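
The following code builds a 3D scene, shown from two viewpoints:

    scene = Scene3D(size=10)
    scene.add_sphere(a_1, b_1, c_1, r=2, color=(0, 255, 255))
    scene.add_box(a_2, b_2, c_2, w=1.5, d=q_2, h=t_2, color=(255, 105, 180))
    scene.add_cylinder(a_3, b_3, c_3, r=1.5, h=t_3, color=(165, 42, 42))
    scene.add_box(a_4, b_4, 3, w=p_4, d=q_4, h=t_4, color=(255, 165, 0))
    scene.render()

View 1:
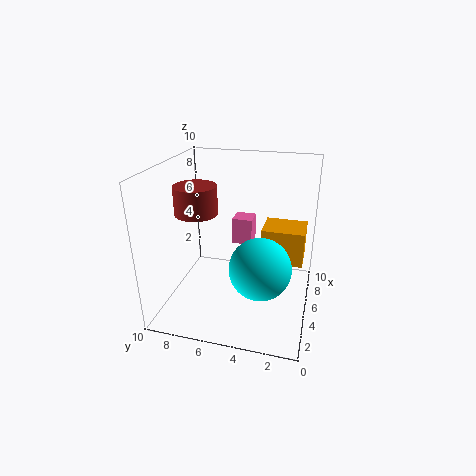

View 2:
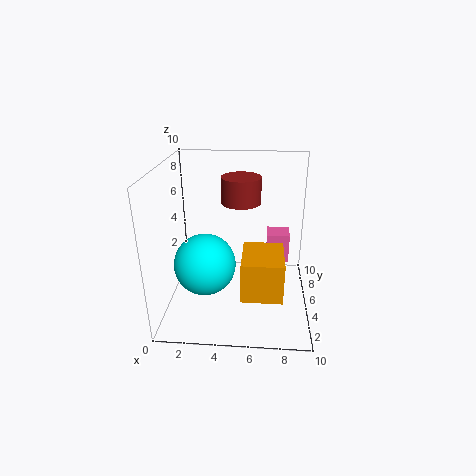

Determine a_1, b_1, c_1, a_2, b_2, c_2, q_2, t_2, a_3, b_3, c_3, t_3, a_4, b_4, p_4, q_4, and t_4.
a_1 = 3
b_1 = 3
c_1 = 4
a_2 = 7
b_2 = 4.5
c_2 = 3.5
q_2 = 1.5
t_2 = 2
a_3 = 5
b_3 = 8
c_3 = 6.5
t_3 = 2
a_4 = 5.5
b_4 = 0.5
p_4 = 2.5
q_4 = 3
t_4 = 2.5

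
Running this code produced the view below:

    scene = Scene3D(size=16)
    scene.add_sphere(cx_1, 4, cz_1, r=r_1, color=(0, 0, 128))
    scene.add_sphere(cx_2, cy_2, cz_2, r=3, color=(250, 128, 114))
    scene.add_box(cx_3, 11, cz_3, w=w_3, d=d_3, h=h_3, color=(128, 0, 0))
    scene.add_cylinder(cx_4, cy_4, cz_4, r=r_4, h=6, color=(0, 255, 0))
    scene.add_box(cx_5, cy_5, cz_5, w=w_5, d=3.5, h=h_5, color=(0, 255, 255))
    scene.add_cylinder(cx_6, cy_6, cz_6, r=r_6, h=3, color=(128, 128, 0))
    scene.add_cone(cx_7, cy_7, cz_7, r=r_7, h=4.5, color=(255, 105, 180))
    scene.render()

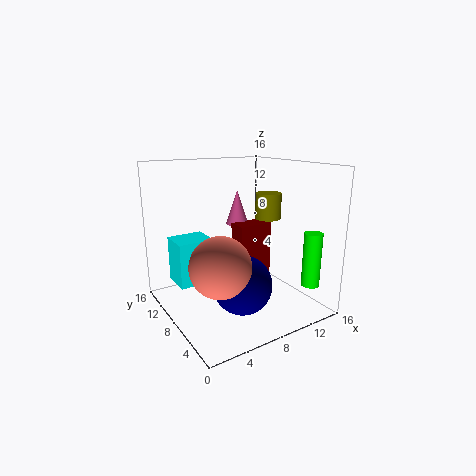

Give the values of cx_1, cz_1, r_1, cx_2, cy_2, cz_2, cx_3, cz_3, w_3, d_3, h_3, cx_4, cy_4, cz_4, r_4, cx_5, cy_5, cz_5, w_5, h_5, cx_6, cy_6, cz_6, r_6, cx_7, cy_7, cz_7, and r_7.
cx_1 = 6; cz_1 = 4.5; r_1 = 3; cx_2 = 3.5; cy_2 = 4; cz_2 = 7; cx_3 = 10.5; cz_3 = 1; w_3 = 4.5; d_3 = 2.5; h_3 = 7; cx_4 = 14; cy_4 = 2.5; cz_4 = 3; r_4 = 1; cx_5 = 1.5; cy_5 = 9; cz_5 = 3; w_5 = 4; h_5 = 5; cx_6 = 12.5; cy_6 = 8.5; cz_6 = 9.5; r_6 = 1.5; cx_7 = 12; cy_7 = 14.5; cz_7 = 7.5; r_7 = 1.5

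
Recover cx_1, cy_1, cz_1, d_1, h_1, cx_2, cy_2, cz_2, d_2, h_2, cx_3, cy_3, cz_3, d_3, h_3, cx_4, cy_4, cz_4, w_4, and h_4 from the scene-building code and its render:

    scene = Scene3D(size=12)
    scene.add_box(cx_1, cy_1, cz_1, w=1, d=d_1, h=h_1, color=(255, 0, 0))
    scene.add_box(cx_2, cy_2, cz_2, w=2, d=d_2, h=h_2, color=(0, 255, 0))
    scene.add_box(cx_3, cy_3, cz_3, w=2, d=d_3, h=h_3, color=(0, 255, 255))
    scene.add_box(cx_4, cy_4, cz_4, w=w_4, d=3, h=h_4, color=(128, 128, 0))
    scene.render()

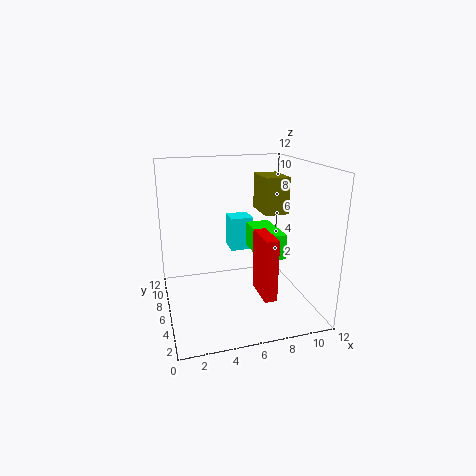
cx_1 = 7, cy_1 = 2, cz_1 = 2, d_1 = 3, h_1 = 5, cx_2 = 7, cy_2 = 3, cz_2 = 5, d_2 = 4, h_2 = 2, cx_3 = 6, cy_3 = 8, cz_3 = 4, d_3 = 2, h_3 = 3, cx_4 = 8, cy_4 = 5, cz_4 = 8, w_4 = 2, h_4 = 3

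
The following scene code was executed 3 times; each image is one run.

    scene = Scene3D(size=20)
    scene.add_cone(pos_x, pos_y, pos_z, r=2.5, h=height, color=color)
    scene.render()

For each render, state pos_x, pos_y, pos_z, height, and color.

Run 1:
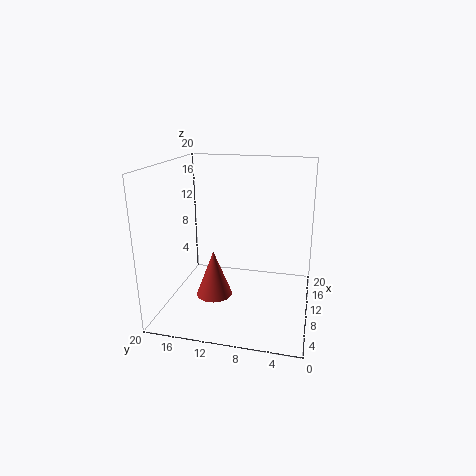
pos_x = 8
pos_y = 13
pos_z = 2
height = 6.5
color = 'brown'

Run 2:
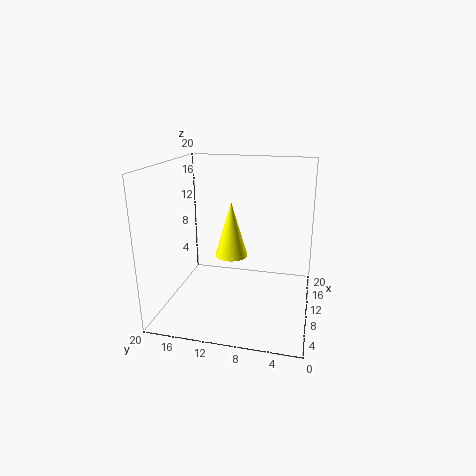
pos_x = 14
pos_y = 12
pos_z = 5.5
height = 8.5
color = 'yellow'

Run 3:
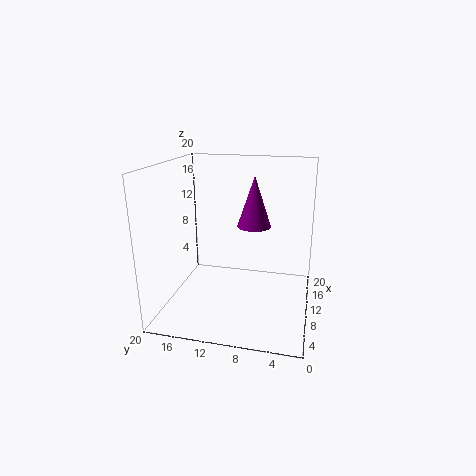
pos_x = 14
pos_y = 8.5
pos_z = 10.5
height = 7.5
color = 'purple'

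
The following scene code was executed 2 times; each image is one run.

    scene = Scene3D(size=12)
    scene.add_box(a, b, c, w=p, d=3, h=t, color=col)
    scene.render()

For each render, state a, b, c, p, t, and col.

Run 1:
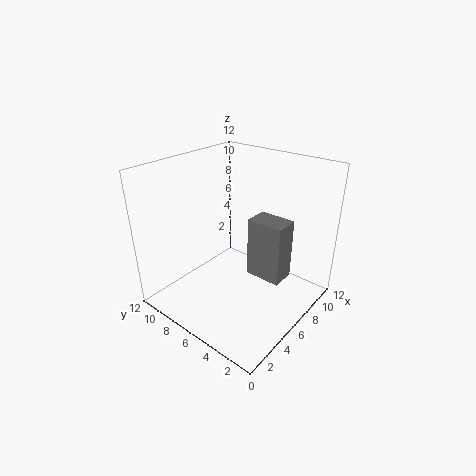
a = 6, b = 2, c = 3, p = 2, t = 5, col = 'gray'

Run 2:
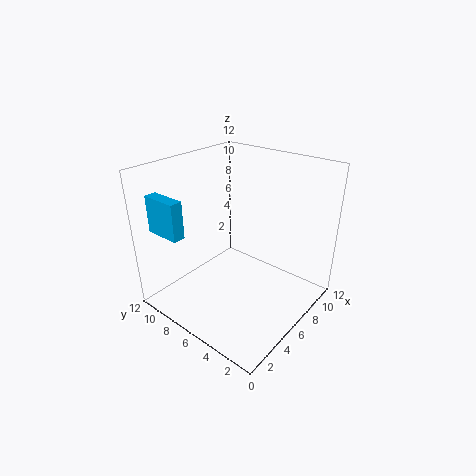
a = 1, b = 8, c = 7, p = 1, t = 3, col = 'deepskyblue'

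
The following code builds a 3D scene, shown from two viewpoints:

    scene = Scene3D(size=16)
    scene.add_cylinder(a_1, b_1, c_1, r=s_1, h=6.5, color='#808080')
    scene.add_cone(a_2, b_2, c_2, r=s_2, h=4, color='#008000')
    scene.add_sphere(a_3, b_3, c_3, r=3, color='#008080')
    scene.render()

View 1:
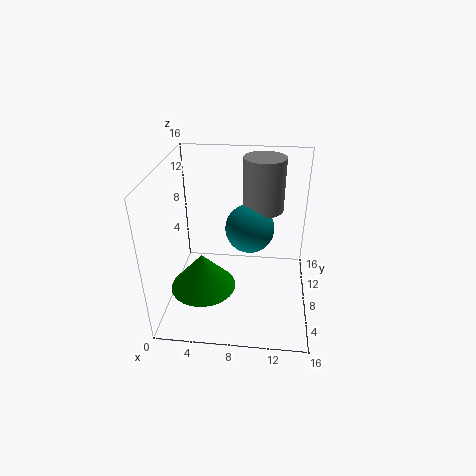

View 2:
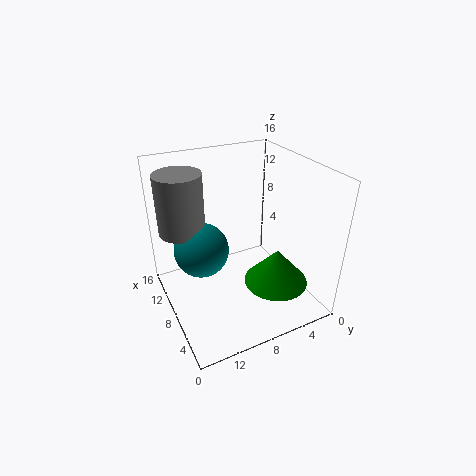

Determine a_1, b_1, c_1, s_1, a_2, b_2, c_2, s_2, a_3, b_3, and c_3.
a_1 = 10.5; b_1 = 13.5; c_1 = 9; s_1 = 2.5; a_2 = 4.5; b_2 = 5; c_2 = 3.5; s_2 = 3.5; a_3 = 9; b_3 = 12; c_3 = 7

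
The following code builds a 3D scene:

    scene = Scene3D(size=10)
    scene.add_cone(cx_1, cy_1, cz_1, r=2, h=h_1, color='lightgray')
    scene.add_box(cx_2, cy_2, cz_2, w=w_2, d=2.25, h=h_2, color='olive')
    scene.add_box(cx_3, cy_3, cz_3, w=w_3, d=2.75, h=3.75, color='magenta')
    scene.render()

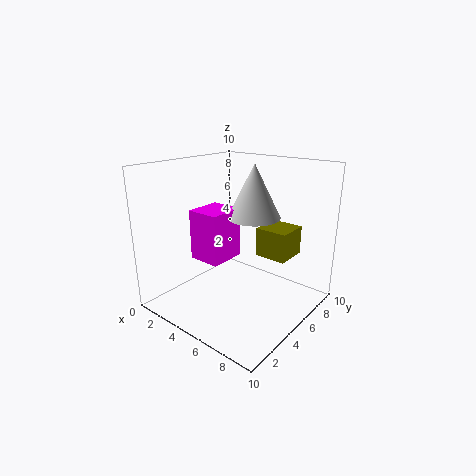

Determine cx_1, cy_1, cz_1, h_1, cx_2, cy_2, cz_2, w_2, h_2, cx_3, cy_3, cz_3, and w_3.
cx_1 = 4.5; cy_1 = 7.5; cz_1 = 5.75; h_1 = 4; cx_2 = 6; cy_2 = 5.75; cz_2 = 3.75; w_2 = 2.25; h_2 = 2; cx_3 = 1.25; cy_3 = 4; cz_3 = 2.75; w_3 = 2.5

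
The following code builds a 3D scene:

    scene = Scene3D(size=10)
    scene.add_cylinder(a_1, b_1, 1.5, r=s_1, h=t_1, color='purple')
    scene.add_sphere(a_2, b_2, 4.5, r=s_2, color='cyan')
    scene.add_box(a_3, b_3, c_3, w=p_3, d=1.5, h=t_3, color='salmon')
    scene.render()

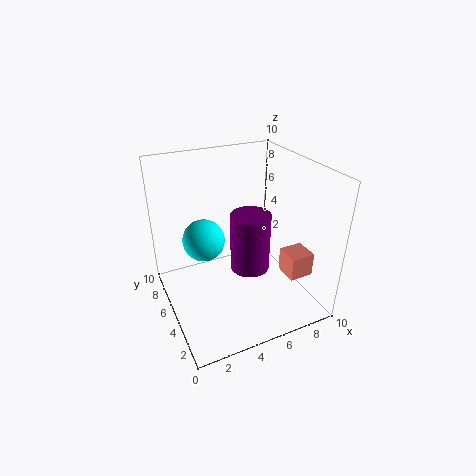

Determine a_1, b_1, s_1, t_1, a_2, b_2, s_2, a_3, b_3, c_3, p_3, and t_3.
a_1 = 6.5; b_1 = 6; s_1 = 1.5; t_1 = 4.5; a_2 = 3; b_2 = 6.5; s_2 = 1.5; a_3 = 6.5; b_3 = 0.5; c_3 = 4; p_3 = 1.5; t_3 = 1.5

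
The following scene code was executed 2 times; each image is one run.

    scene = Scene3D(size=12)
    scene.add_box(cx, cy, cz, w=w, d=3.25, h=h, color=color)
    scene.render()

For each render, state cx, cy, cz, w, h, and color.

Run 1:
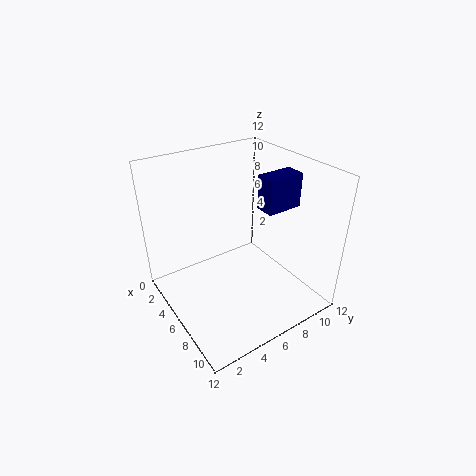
cx = 5.25, cy = 8.5, cz = 7.75, w = 1.75, h = 3, color = 'navy'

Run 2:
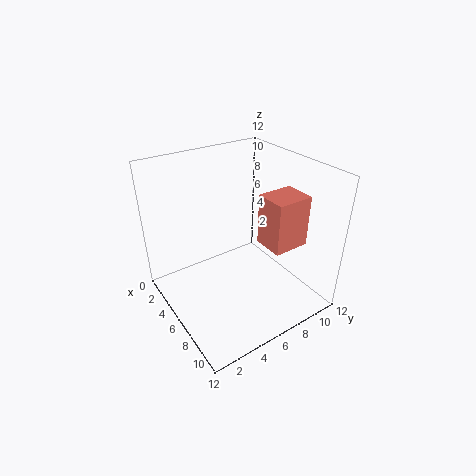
cx = 5.75, cy = 8.25, cz = 4.75, w = 2.75, h = 4.5, color = 'salmon'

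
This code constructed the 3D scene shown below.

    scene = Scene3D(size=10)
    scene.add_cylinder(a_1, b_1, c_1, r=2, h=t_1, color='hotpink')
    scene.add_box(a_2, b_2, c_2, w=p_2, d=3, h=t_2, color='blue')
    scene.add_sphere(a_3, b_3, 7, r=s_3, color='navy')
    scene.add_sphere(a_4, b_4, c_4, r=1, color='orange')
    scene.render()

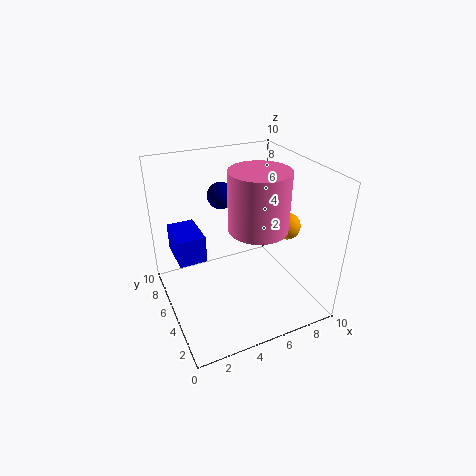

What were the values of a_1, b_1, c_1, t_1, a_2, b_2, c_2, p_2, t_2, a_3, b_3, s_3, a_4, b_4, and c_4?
a_1 = 6; b_1 = 4; c_1 = 6; t_1 = 4; a_2 = 1; b_2 = 6; c_2 = 3; p_2 = 2; t_2 = 2; a_3 = 5; b_3 = 8; s_3 = 1; a_4 = 9; b_4 = 5; c_4 = 5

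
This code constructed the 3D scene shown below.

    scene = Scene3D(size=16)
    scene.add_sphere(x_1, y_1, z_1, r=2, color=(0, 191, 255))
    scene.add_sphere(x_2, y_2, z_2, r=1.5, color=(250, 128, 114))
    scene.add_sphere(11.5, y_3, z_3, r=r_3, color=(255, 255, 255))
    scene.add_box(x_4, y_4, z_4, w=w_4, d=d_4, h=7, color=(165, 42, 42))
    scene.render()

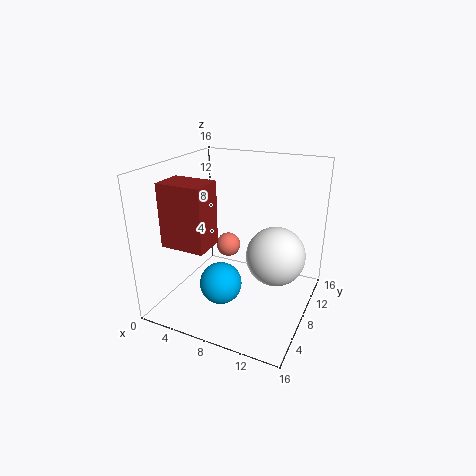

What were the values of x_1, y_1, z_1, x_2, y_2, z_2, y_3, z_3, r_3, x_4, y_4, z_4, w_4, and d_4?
x_1 = 9
y_1 = 2
z_1 = 6
x_2 = 5
y_2 = 11.5
z_2 = 5
y_3 = 11
z_3 = 5
r_3 = 3.5
x_4 = 1
y_4 = 3.5
z_4 = 7.5
w_4 = 5
d_4 = 3.5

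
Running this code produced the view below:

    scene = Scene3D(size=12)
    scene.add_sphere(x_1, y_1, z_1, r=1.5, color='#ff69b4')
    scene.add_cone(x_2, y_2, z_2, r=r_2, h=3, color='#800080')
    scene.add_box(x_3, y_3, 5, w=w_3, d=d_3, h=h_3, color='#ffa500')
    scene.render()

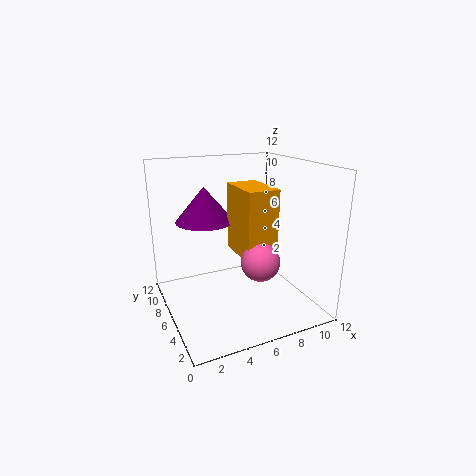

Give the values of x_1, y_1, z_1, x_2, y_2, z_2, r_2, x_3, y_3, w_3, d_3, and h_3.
x_1 = 6.5
y_1 = 3
z_1 = 5
x_2 = 4
y_2 = 8.5
z_2 = 7
r_2 = 2.5
x_3 = 5.5
y_3 = 3
w_3 = 2.5
d_3 = 4
h_3 = 5.5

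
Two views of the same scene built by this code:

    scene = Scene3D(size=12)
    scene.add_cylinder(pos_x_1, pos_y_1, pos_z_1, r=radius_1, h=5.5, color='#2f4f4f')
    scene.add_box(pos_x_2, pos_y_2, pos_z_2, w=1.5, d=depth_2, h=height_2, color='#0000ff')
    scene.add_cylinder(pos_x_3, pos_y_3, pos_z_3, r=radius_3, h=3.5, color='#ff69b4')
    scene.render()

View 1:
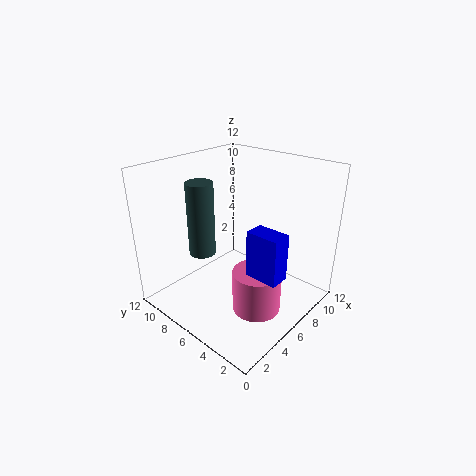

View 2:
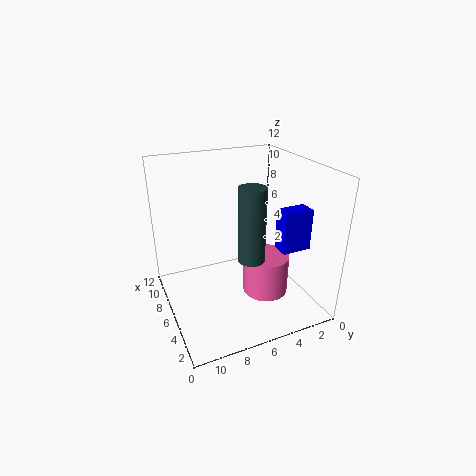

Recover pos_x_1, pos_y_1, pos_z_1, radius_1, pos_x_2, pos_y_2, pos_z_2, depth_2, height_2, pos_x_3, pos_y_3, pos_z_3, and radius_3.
pos_x_1 = 2.5
pos_y_1 = 6.5
pos_z_1 = 6
radius_1 = 1
pos_x_2 = 3.5
pos_y_2 = 0.5
pos_z_2 = 5
depth_2 = 2.5
height_2 = 3.5
pos_x_3 = 5.5
pos_y_3 = 3.5
pos_z_3 = 0.5
radius_3 = 2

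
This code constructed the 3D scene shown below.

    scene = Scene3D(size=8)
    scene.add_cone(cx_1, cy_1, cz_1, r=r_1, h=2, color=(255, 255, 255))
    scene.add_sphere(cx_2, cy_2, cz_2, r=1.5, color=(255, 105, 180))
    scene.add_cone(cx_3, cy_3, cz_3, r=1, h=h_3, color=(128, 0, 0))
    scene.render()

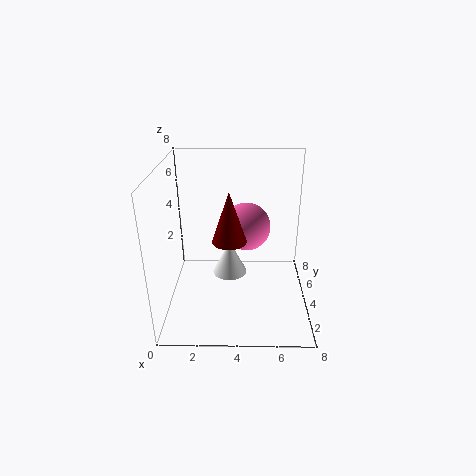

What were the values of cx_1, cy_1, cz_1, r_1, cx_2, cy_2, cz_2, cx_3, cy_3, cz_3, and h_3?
cx_1 = 3.5, cy_1 = 4.5, cz_1 = 1.5, r_1 = 1, cx_2 = 4.5, cy_2 = 6.5, cz_2 = 3.5, cx_3 = 3.5, cy_3 = 4.5, cz_3 = 3.5, h_3 = 3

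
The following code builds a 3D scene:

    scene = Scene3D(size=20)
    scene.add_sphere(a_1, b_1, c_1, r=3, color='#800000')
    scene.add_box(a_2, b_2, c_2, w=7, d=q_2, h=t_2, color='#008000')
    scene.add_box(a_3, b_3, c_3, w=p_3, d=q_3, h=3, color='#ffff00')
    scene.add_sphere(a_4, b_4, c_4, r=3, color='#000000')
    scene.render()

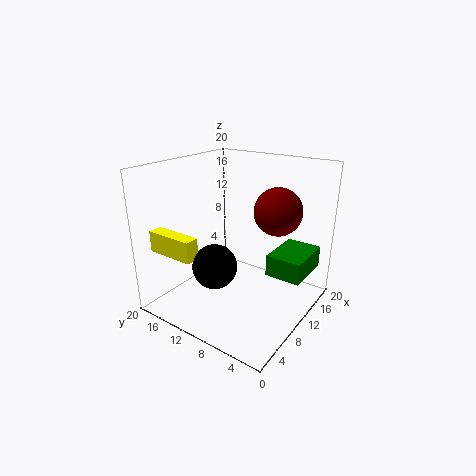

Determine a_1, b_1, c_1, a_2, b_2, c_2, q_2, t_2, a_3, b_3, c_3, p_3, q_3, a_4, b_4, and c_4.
a_1 = 10, b_1 = 4, c_1 = 15, a_2 = 11, b_2 = 1, c_2 = 5, q_2 = 5, t_2 = 3, a_3 = 3, b_3 = 13, c_3 = 8, p_3 = 2, q_3 = 7, a_4 = 6, b_4 = 11, c_4 = 7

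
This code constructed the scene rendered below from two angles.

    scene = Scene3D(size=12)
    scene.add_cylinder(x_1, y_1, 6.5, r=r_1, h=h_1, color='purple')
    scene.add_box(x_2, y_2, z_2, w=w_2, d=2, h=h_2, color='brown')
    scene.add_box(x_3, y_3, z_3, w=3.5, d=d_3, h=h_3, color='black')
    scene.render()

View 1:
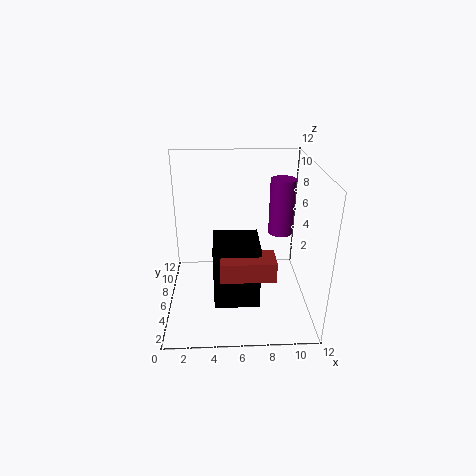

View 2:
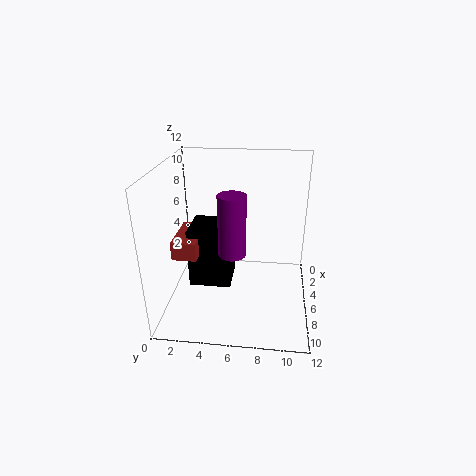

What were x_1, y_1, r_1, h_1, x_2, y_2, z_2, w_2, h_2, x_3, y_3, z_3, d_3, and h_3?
x_1 = 9.5
y_1 = 6
r_1 = 1
h_1 = 4.5
x_2 = 4.5
y_2 = 1
z_2 = 5
w_2 = 4
h_2 = 1.5
x_3 = 4
y_3 = 2
z_3 = 2
d_3 = 3.5
h_3 = 5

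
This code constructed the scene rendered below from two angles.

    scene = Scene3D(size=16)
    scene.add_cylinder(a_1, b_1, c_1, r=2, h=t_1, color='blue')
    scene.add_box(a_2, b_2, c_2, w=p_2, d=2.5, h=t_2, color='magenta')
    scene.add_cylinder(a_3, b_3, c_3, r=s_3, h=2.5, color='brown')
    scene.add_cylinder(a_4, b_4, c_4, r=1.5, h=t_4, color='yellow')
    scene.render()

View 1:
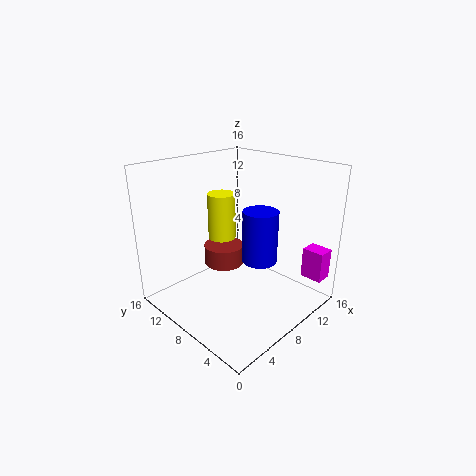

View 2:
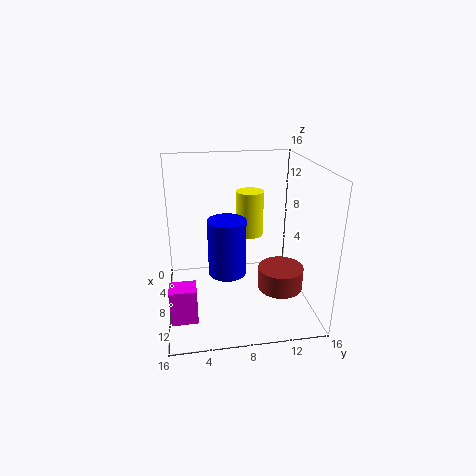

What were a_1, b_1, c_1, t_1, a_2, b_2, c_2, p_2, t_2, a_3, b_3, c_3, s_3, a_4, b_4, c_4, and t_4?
a_1 = 10
b_1 = 6.5
c_1 = 5
t_1 = 6
a_2 = 13.5
b_2 = 0.5
c_2 = 3
p_2 = 2
t_2 = 3.5
a_3 = 10
b_3 = 12.5
c_3 = 2.5
s_3 = 2.5
a_4 = 7
b_4 = 9.5
c_4 = 8
t_4 = 5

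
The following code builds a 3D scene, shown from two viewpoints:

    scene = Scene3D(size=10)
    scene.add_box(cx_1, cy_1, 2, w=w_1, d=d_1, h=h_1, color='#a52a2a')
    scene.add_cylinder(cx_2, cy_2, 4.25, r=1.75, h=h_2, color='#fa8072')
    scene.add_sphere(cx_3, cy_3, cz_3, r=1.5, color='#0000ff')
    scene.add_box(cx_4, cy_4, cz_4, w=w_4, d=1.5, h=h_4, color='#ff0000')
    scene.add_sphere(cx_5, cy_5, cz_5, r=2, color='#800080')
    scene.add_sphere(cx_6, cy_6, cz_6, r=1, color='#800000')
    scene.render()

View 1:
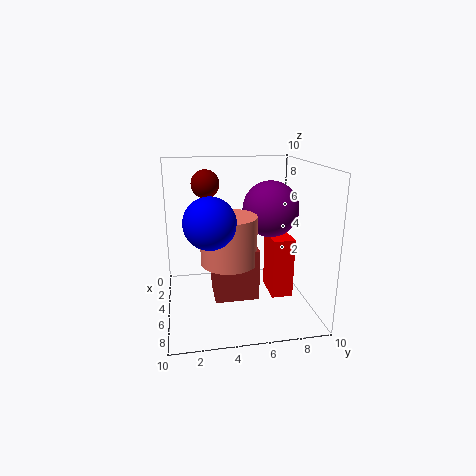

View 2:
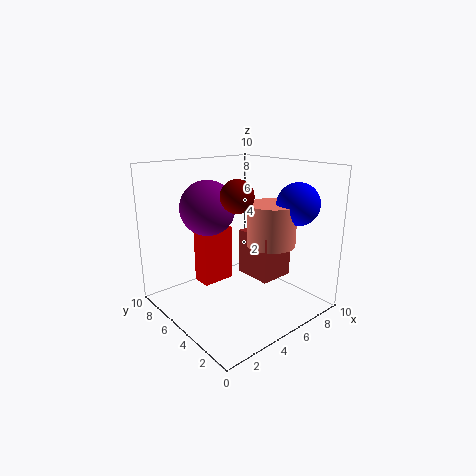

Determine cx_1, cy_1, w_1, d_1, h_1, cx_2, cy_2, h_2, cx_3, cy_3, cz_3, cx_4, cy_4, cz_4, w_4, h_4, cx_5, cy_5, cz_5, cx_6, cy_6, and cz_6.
cx_1 = 5.75
cy_1 = 3
w_1 = 2.5
d_1 = 2.75
h_1 = 3.25
cx_2 = 7.25
cy_2 = 4
h_2 = 3
cx_3 = 8.5
cy_3 = 2.75
cz_3 = 7.25
cx_4 = 3.75
cy_4 = 7.25
cz_4 = 0.75
w_4 = 2.5
h_4 = 4.25
cx_5 = 4.25
cy_5 = 7.5
cz_5 = 6.75
cx_6 = 3.25
cy_6 = 3
cz_6 = 8.5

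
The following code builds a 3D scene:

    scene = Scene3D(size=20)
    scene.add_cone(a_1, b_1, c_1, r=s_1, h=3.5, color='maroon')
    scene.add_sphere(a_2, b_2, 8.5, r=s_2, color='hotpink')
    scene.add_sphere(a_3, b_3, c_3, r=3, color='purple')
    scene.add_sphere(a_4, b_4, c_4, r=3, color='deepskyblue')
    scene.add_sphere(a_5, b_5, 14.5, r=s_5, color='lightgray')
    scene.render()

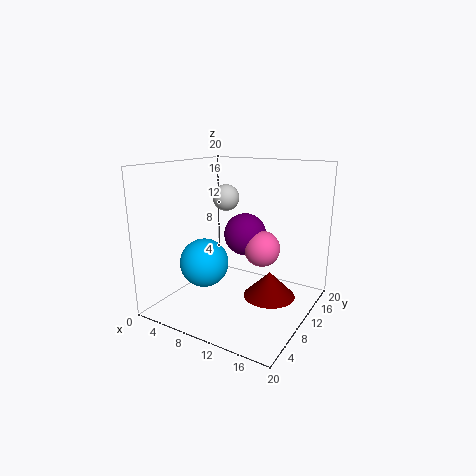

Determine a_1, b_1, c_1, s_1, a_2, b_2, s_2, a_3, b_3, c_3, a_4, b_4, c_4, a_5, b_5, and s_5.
a_1 = 15
b_1 = 10
c_1 = 2.5
s_1 = 3.5
a_2 = 13
b_2 = 11.5
s_2 = 2.5
a_3 = 10
b_3 = 12
c_3 = 10
a_4 = 9
b_4 = 3.5
c_4 = 8.5
a_5 = 5.5
b_5 = 14
s_5 = 2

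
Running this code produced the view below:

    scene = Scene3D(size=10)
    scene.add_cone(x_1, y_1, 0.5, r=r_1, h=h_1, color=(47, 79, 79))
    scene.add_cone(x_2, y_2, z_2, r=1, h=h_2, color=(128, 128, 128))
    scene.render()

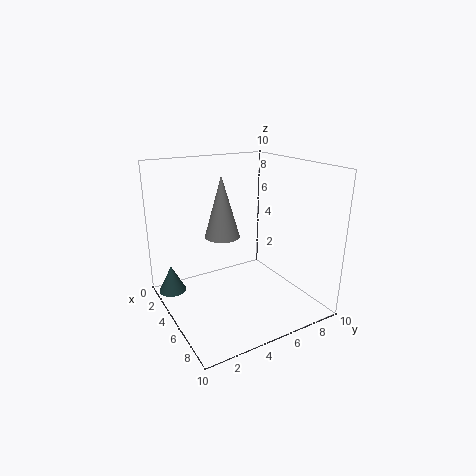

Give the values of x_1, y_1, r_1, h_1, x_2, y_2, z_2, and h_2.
x_1 = 2, y_1 = 1, r_1 = 1, h_1 = 2, x_2 = 7.5, y_2 = 2.5, z_2 = 6.5, h_2 = 3.5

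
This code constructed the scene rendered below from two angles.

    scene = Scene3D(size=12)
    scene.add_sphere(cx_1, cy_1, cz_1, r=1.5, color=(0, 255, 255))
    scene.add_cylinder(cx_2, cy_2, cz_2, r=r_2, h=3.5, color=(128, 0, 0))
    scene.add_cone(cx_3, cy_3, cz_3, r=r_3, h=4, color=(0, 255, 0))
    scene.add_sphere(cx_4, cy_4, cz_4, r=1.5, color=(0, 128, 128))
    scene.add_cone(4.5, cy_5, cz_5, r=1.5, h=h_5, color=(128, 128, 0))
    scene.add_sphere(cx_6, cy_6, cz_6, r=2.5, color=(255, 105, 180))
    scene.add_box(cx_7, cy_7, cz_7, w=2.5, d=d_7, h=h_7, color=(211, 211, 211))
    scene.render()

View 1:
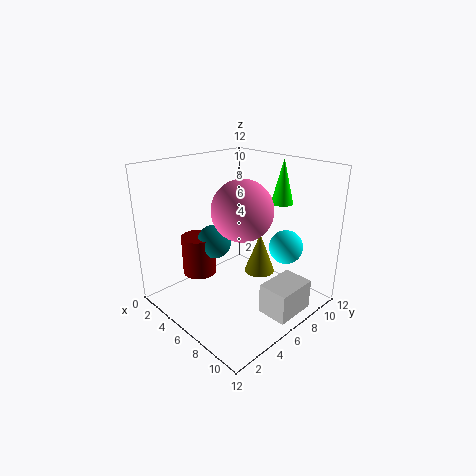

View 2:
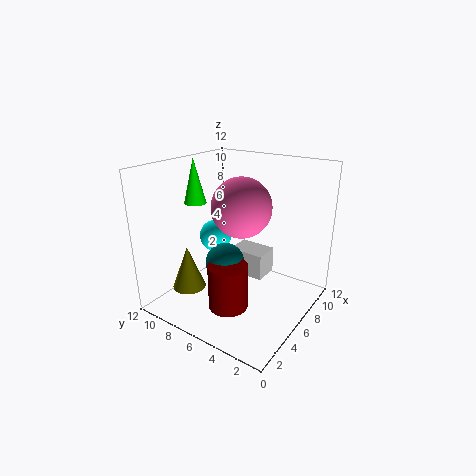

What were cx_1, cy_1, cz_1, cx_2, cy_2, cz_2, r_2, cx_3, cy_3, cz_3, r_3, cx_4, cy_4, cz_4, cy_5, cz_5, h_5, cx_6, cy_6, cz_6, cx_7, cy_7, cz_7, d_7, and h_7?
cx_1 = 8, cy_1 = 10, cz_1 = 4.5, cx_2 = 2.5, cy_2 = 4.5, cz_2 = 2, r_2 = 1.5, cx_3 = 6.5, cy_3 = 11, cz_3 = 8, r_3 = 1, cx_4 = 3.5, cy_4 = 5.5, cz_4 = 5, cy_5 = 10.5, cz_5 = 0.5, h_5 = 4, cx_6 = 6.5, cy_6 = 6, cz_6 = 8.5, cx_7 = 9, cy_7 = 5.5, cz_7 = 0.5, d_7 = 3.5, h_7 = 2.5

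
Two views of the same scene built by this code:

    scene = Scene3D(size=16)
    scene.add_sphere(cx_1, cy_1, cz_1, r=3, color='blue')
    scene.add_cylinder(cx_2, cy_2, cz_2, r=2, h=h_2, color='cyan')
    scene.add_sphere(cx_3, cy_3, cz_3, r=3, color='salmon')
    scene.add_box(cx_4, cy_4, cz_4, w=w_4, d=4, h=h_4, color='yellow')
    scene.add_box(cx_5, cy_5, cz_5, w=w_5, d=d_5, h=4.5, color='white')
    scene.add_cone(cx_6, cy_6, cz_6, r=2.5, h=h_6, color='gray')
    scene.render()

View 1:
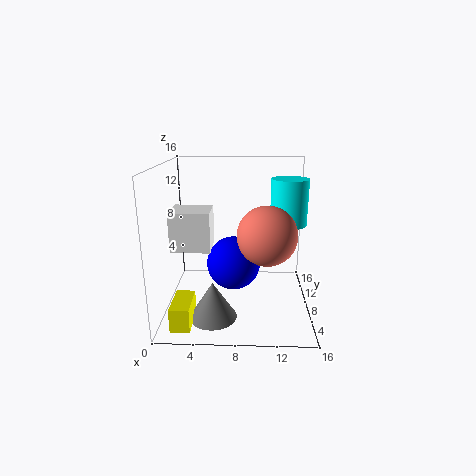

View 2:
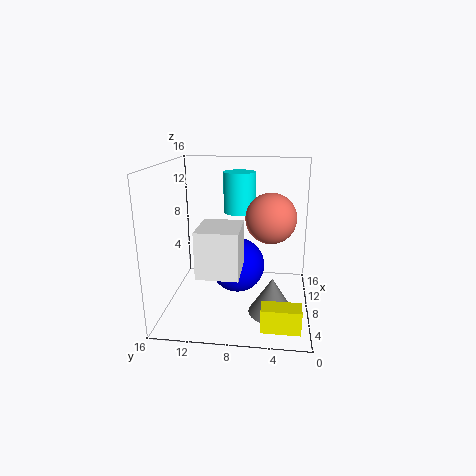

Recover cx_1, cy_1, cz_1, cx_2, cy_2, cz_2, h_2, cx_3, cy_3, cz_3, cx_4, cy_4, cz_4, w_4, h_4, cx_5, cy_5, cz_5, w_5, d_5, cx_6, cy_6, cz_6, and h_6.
cx_1 = 7.5
cy_1 = 8
cz_1 = 5
cx_2 = 13.5
cy_2 = 8.5
cz_2 = 9.5
h_2 = 5
cx_3 = 11
cy_3 = 4.5
cz_3 = 9.5
cx_4 = 1.5
cy_4 = 1
cz_4 = 0.5
w_4 = 2
h_4 = 2.5
cx_5 = 0.5
cy_5 = 7
cz_5 = 6.5
w_5 = 4.5
d_5 = 4
cx_6 = 5.5
cy_6 = 4
cz_6 = 0.5
h_6 = 4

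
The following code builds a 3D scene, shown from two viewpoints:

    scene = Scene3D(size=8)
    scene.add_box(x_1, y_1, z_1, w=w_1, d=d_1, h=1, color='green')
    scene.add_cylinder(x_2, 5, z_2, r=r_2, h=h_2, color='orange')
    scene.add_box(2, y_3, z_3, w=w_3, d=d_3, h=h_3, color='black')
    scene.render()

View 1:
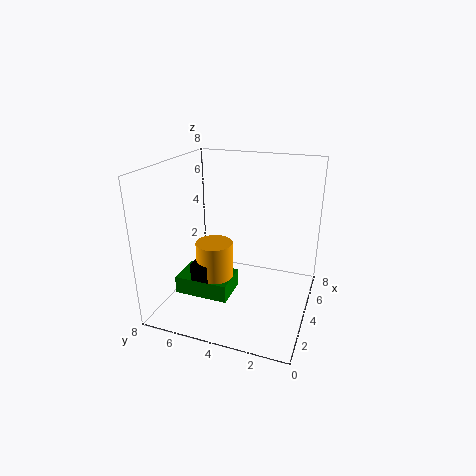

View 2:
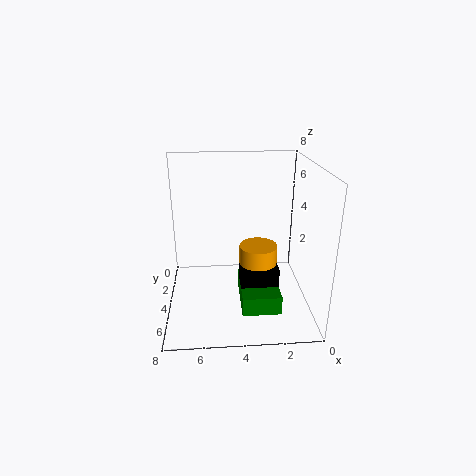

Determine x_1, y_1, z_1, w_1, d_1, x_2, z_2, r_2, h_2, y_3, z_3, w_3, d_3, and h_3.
x_1 = 2, y_1 = 4, z_1 = 1, w_1 = 2, d_1 = 3, x_2 = 3, z_2 = 1, r_2 = 1, h_2 = 3, y_3 = 5, z_3 = 2, w_3 = 2, d_3 = 1, h_3 = 1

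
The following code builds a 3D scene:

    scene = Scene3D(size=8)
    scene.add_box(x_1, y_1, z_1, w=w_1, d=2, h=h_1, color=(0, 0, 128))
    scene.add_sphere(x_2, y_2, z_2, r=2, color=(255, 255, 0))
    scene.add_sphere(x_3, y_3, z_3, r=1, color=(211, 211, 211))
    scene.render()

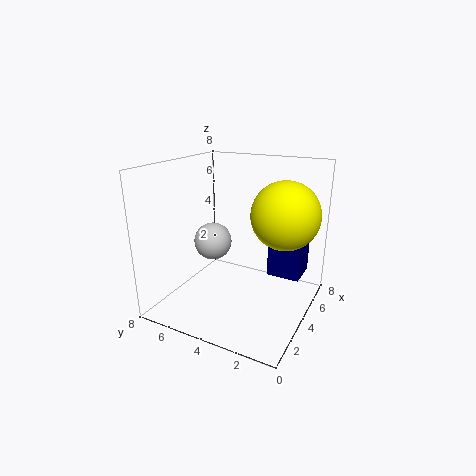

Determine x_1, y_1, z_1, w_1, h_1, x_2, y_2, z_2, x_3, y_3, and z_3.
x_1 = 6
y_1 = 1
z_1 = 1
w_1 = 2
h_1 = 2
x_2 = 6
y_2 = 2
z_2 = 5
x_3 = 3
y_3 = 5
z_3 = 4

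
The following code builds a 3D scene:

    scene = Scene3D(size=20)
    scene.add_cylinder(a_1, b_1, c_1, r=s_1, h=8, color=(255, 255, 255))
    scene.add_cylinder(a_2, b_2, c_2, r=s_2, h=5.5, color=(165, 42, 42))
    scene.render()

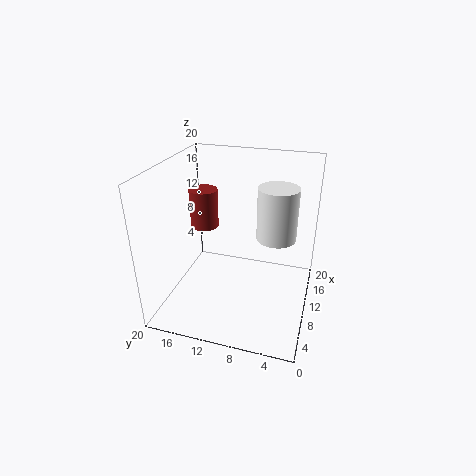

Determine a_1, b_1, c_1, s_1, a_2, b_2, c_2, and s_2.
a_1 = 15
b_1 = 5.5
c_1 = 8
s_1 = 3
a_2 = 11.5
b_2 = 15.5
c_2 = 10.5
s_2 = 2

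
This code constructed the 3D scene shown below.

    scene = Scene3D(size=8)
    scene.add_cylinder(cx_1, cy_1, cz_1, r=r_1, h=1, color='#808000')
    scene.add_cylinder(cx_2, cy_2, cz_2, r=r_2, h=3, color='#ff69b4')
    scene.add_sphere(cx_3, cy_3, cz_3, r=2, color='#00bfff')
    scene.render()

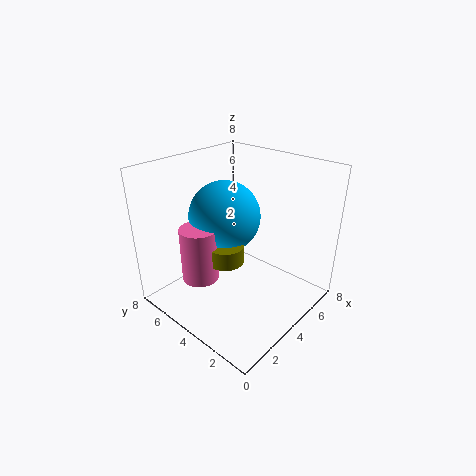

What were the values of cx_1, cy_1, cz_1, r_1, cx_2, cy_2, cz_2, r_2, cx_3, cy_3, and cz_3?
cx_1 = 3, cy_1 = 4, cz_1 = 3, r_1 = 1, cx_2 = 2, cy_2 = 5, cz_2 = 2, r_2 = 1, cx_3 = 4, cy_3 = 5, cz_3 = 5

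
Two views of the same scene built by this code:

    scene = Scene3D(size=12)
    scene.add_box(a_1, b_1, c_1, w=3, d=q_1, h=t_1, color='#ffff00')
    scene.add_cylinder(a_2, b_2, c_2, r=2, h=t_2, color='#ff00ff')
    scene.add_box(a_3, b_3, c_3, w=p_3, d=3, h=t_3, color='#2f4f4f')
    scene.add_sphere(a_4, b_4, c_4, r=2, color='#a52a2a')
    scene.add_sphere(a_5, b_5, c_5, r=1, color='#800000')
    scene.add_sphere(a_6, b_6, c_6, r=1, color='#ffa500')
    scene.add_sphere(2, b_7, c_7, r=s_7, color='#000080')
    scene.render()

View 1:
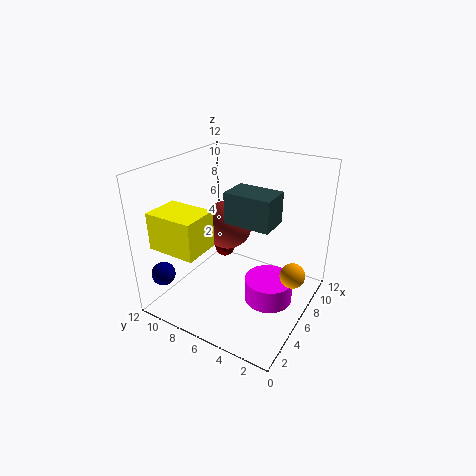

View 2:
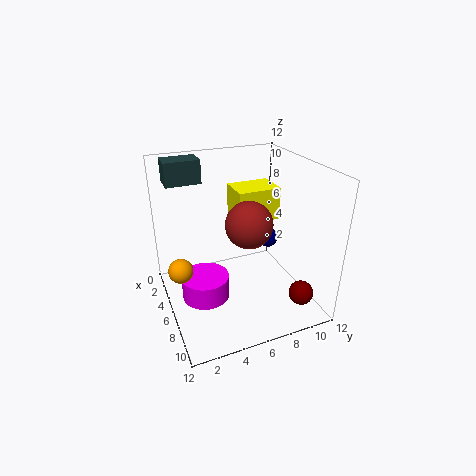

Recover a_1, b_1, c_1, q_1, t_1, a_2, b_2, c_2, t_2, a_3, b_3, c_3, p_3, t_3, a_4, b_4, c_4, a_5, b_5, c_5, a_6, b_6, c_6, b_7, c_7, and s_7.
a_1 = 1, b_1 = 7, c_1 = 6, q_1 = 4, t_1 = 3, a_2 = 6, b_2 = 3, c_2 = 1, t_2 = 2, a_3 = 1, b_3 = 1, c_3 = 10, p_3 = 2, t_3 = 2, a_4 = 6, b_4 = 7, c_4 = 7, a_5 = 10, b_5 = 10, c_5 = 2, a_6 = 6, b_6 = 1, c_6 = 4, b_7 = 11, c_7 = 3, s_7 = 1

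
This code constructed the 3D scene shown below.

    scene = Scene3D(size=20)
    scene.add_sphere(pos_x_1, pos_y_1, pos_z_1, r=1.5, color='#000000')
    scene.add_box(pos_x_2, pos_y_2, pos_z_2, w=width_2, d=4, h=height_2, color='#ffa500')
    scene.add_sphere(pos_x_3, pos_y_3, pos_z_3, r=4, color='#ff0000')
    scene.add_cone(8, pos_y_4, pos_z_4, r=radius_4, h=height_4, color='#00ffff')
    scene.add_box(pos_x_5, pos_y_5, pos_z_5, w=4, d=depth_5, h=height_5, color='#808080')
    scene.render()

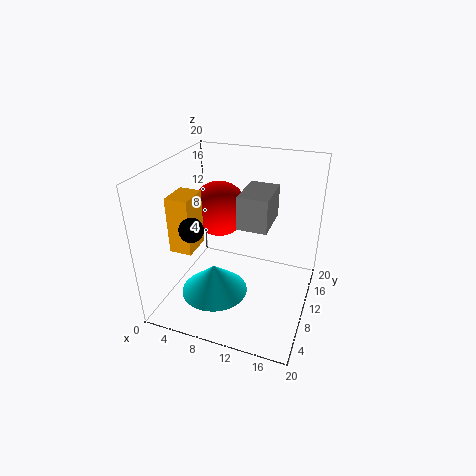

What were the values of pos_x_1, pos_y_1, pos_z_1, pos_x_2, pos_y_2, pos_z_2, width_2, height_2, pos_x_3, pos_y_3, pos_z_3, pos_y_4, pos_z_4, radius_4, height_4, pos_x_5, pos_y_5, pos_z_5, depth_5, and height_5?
pos_x_1 = 6.5; pos_y_1 = 3.5; pos_z_1 = 14; pos_x_2 = 2.5; pos_y_2 = 4.5; pos_z_2 = 9.5; width_2 = 3; height_2 = 7.5; pos_x_3 = 6; pos_y_3 = 13; pos_z_3 = 12.5; pos_y_4 = 6; pos_z_4 = 3.5; radius_4 = 4.5; height_4 = 4; pos_x_5 = 10.5; pos_y_5 = 8; pos_z_5 = 12.5; depth_5 = 6; height_5 = 4.5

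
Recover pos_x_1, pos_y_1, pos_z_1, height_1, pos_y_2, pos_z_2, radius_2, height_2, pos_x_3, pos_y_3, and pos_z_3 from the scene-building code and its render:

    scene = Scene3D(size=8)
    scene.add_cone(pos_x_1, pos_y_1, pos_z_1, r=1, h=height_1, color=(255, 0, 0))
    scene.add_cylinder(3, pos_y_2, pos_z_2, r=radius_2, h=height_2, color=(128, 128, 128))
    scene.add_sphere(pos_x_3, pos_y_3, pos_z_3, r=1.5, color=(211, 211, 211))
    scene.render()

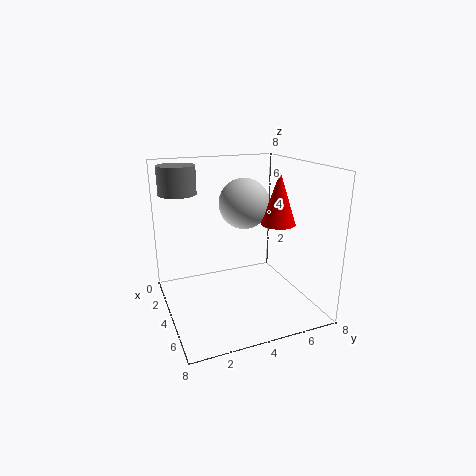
pos_x_1 = 4; pos_y_1 = 6.5; pos_z_1 = 4.5; height_1 = 3; pos_y_2 = 1; pos_z_2 = 6.5; radius_2 = 1; height_2 = 1.5; pos_x_3 = 2.5; pos_y_3 = 5; pos_z_3 = 5.5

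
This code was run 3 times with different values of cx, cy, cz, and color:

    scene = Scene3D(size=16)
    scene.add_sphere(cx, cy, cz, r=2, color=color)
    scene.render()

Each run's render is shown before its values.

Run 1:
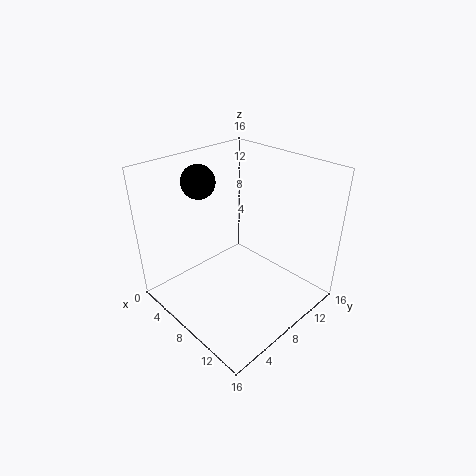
cx = 2
cy = 7.5
cz = 13
color = 'black'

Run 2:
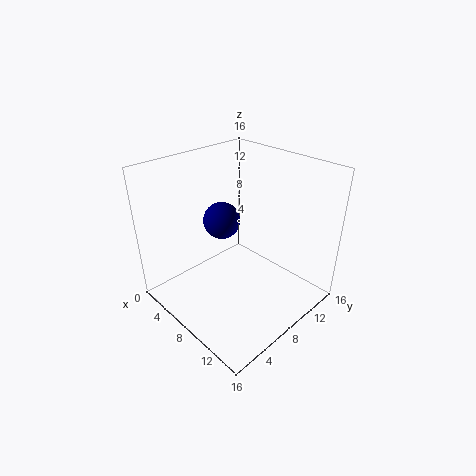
cx = 6.5
cy = 7
cz = 10
color = 'navy'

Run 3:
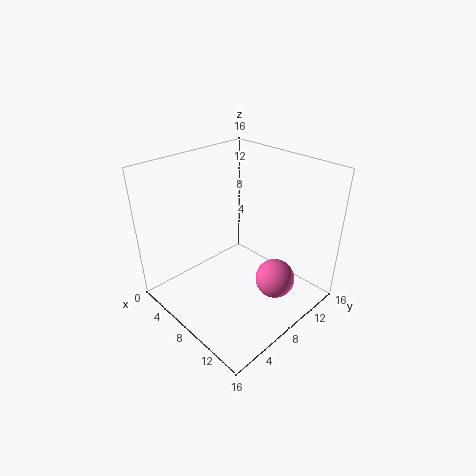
cx = 13.5
cy = 8
cz = 5.5
color = 'hotpink'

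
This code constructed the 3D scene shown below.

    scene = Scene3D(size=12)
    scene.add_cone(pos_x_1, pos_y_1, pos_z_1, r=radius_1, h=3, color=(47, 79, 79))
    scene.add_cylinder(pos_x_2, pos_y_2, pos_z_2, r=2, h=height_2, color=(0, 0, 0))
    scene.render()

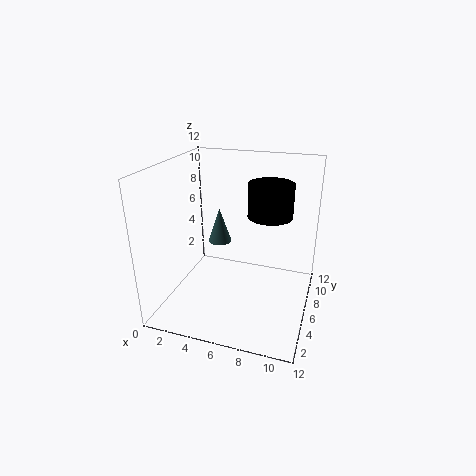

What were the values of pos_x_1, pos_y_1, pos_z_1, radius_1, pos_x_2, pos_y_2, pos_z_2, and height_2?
pos_x_1 = 4
pos_y_1 = 7
pos_z_1 = 5
radius_1 = 1
pos_x_2 = 8
pos_y_2 = 9
pos_z_2 = 7
height_2 = 3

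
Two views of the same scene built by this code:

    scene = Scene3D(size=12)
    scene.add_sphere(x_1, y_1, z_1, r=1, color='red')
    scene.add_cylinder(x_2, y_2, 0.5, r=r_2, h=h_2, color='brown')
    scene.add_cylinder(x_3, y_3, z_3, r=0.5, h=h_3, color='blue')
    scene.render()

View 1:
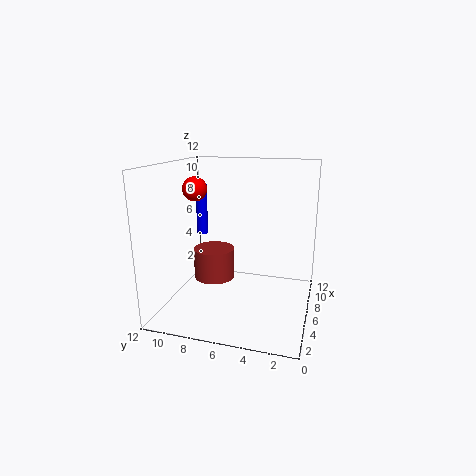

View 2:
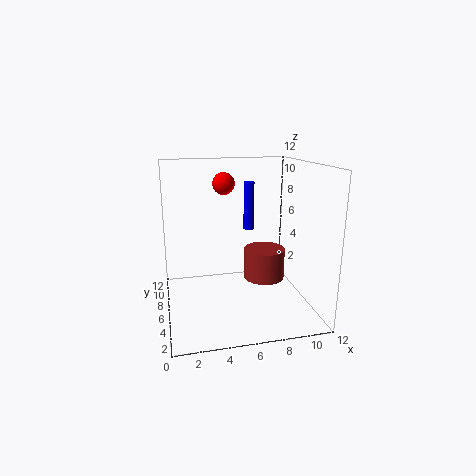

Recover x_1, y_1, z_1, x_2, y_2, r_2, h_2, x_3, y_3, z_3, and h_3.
x_1 = 5.5
y_1 = 9.5
z_1 = 10
x_2 = 9.5
y_2 = 9.5
r_2 = 2
h_2 = 3
x_3 = 8
y_3 = 10
z_3 = 5.5
h_3 = 4.5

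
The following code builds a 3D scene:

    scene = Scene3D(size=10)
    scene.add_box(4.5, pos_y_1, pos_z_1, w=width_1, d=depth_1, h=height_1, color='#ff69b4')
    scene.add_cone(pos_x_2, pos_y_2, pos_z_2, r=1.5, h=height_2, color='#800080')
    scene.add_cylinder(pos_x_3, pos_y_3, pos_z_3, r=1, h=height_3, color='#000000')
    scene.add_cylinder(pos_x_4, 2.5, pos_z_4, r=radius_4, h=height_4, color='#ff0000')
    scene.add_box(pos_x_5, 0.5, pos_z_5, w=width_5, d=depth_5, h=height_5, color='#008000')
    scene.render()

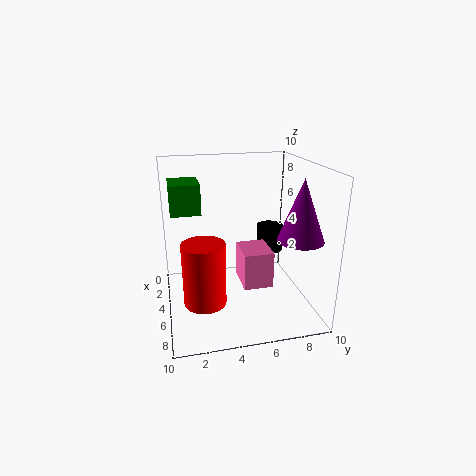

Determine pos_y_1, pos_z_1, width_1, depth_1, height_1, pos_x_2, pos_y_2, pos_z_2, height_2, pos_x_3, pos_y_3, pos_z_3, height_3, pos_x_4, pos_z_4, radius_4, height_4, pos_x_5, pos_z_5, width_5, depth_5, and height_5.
pos_y_1 = 5
pos_z_1 = 2
width_1 = 2.5
depth_1 = 2
height_1 = 2.5
pos_x_2 = 7.5
pos_y_2 = 8.5
pos_z_2 = 5.5
height_2 = 4
pos_x_3 = 3
pos_y_3 = 8
pos_z_3 = 3
height_3 = 2
pos_x_4 = 5.5
pos_z_4 = 0.5
radius_4 = 1.5
height_4 = 4.5
pos_x_5 = 8
pos_z_5 = 8.5
width_5 = 2
depth_5 = 1.5
height_5 = 1.5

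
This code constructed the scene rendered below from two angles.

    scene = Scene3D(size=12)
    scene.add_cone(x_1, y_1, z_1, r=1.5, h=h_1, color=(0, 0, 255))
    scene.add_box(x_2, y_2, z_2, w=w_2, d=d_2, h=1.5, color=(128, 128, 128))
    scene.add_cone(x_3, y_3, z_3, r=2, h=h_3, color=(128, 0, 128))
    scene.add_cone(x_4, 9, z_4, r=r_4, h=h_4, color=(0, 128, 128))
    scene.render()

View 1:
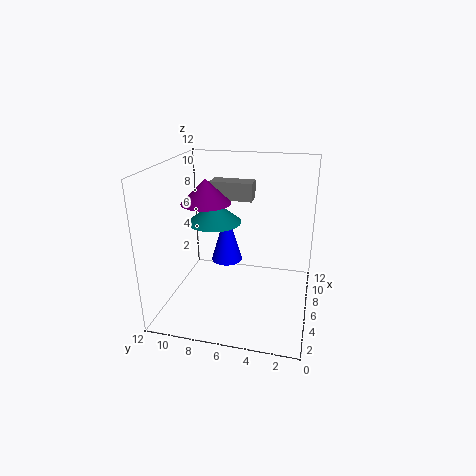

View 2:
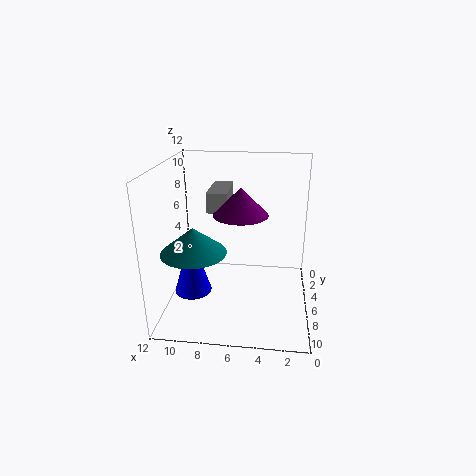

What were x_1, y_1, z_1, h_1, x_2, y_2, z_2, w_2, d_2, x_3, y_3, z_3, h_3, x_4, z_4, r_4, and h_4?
x_1 = 9.5, y_1 = 8, z_1 = 2, h_1 = 5, x_2 = 6.5, y_2 = 5, z_2 = 9, w_2 = 1.5, d_2 = 3.5, x_3 = 5.5, y_3 = 8.5, z_3 = 9, h_3 = 2, x_4 = 9, z_4 = 6, r_4 = 2.5, h_4 = 2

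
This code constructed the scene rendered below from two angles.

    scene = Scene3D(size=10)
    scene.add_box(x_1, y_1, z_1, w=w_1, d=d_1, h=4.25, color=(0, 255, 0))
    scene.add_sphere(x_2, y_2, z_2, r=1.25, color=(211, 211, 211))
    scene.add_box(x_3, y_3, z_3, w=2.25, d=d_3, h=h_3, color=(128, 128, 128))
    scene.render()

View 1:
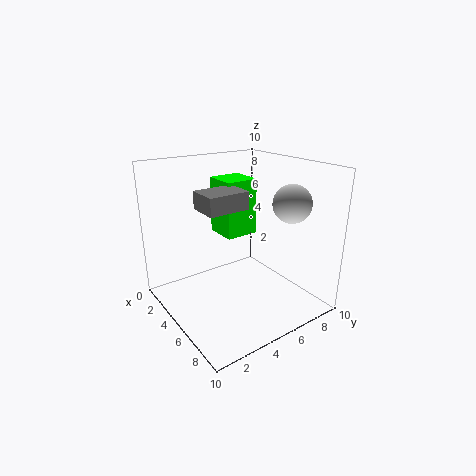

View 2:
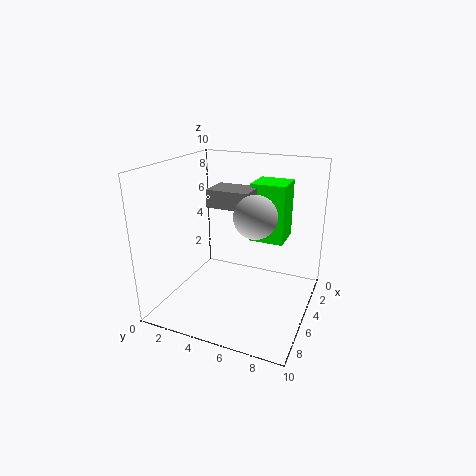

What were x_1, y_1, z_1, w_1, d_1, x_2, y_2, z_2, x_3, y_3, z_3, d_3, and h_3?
x_1 = 1
y_1 = 5.25
z_1 = 4.25
w_1 = 2.5
d_1 = 2.5
x_2 = 7.75
y_2 = 7.25
z_2 = 7.75
x_3 = 3
y_3 = 2.75
z_3 = 7
d_3 = 3
h_3 = 1.25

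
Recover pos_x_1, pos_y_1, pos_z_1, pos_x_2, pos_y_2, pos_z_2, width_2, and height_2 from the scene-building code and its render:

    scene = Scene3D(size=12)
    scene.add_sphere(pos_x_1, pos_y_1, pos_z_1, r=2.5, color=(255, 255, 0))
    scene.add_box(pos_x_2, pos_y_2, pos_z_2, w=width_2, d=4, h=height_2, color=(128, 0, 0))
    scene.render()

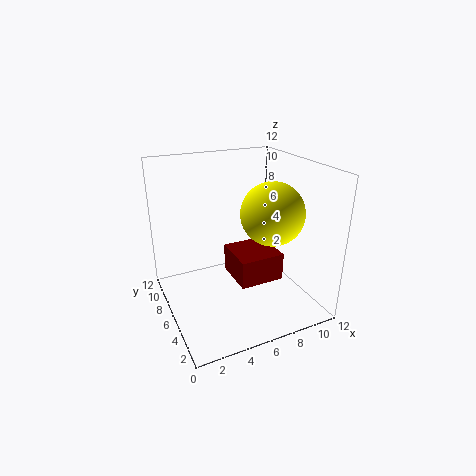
pos_x_1 = 8, pos_y_1 = 4, pos_z_1 = 8.5, pos_x_2 = 6, pos_y_2 = 5, pos_z_2 = 1.5, width_2 = 4, height_2 = 2.5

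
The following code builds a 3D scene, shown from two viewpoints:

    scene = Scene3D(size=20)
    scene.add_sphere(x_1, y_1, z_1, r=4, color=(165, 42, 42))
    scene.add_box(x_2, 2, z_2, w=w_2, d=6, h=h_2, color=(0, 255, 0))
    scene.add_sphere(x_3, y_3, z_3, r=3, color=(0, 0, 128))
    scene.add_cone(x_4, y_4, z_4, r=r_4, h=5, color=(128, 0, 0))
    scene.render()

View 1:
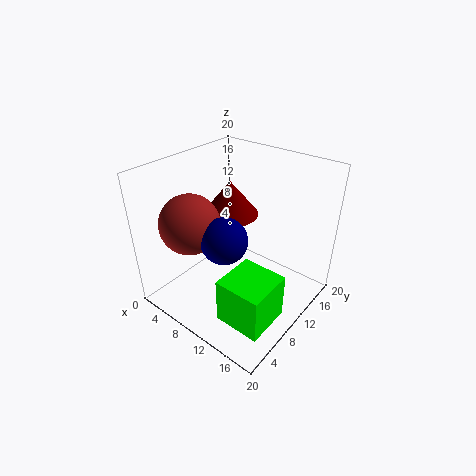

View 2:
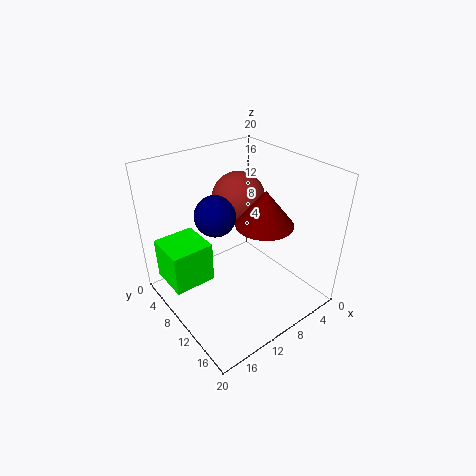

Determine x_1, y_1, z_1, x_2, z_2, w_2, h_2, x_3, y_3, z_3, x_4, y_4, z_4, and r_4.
x_1 = 6; y_1 = 5; z_1 = 13; x_2 = 13; z_2 = 3; w_2 = 6; h_2 = 6; x_3 = 11; y_3 = 6; z_3 = 12; x_4 = 7; y_4 = 12; z_4 = 12; r_4 = 4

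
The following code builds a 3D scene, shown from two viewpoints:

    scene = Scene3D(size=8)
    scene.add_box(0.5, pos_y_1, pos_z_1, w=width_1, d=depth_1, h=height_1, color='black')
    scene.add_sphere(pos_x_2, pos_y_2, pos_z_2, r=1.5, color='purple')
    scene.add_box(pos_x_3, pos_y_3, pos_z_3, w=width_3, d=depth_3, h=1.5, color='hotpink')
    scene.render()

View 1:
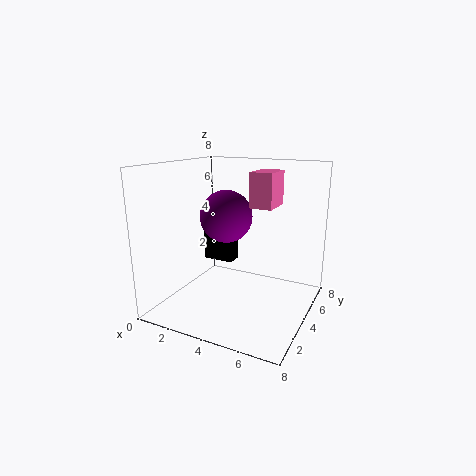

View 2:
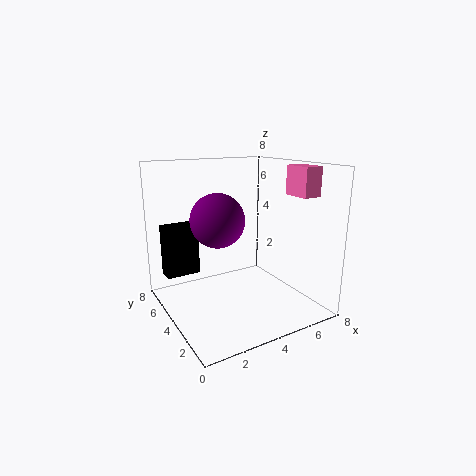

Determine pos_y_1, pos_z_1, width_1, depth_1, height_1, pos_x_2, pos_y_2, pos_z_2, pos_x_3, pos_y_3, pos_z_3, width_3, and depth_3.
pos_y_1 = 6
pos_z_1 = 1.5
width_1 = 2
depth_1 = 1
height_1 = 3
pos_x_2 = 3
pos_y_2 = 4.5
pos_z_2 = 5
pos_x_3 = 6
pos_y_3 = 1
pos_z_3 = 6.5
width_3 = 1
depth_3 = 1.5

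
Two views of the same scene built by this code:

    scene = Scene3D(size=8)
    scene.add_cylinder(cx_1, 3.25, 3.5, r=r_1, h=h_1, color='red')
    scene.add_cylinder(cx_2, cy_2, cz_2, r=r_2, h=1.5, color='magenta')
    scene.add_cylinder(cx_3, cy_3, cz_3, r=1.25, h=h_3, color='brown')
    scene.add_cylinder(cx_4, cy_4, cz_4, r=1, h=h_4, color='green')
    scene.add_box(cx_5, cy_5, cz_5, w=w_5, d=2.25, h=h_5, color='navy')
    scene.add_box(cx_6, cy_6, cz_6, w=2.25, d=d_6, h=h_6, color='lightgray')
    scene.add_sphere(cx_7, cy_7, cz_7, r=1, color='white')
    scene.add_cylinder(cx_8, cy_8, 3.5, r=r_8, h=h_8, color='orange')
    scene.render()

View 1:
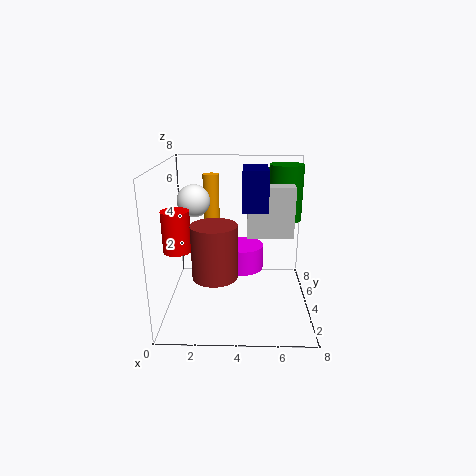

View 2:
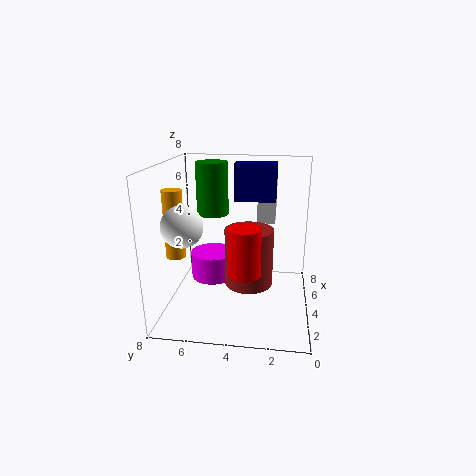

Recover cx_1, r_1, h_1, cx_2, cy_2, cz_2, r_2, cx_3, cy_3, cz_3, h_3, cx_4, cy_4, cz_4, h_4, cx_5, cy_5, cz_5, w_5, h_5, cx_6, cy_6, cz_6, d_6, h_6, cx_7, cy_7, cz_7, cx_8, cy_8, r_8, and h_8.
cx_1 = 0.75, r_1 = 0.75, h_1 = 2.25, cx_2 = 4.25, cy_2 = 5.5, cz_2 = 1.5, r_2 = 1.25, cx_3 = 2.75, cy_3 = 3.25, cz_3 = 2, h_3 = 3, cx_4 = 6.75, cy_4 = 6, cz_4 = 4.5, h_4 = 3.25, cx_5 = 4.25, cy_5 = 2, cz_5 = 6, w_5 = 1.25, h_5 = 2, cx_6 = 4.5, cy_6 = 2, cz_6 = 4.75, d_6 = 1, h_6 = 2.5, cx_7 = 1.25, cy_7 = 6.25, cz_7 = 5.5, cx_8 = 2.25, cy_8 = 7, r_8 = 0.5, h_8 = 3.5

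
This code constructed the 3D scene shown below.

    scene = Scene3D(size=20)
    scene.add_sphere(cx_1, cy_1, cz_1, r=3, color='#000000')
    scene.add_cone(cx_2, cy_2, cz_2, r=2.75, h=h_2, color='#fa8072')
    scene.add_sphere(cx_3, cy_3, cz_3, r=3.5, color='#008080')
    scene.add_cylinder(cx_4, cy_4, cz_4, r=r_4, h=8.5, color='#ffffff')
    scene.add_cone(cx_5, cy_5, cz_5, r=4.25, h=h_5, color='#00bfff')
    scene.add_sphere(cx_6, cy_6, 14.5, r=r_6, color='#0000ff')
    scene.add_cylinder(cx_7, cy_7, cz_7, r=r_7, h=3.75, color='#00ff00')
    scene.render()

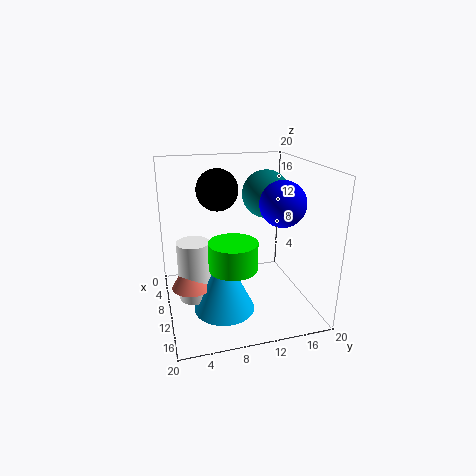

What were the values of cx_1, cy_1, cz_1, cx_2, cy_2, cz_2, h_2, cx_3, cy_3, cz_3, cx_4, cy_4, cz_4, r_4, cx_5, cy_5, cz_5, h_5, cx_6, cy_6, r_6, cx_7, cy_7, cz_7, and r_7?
cx_1 = 6.25, cy_1 = 8, cz_1 = 16, cx_2 = 10.25, cy_2 = 3.25, cz_2 = 3.5, h_2 = 4.75, cx_3 = 6.5, cy_3 = 15.25, cz_3 = 15, cx_4 = 9.75, cy_4 = 3.75, cz_4 = 1.5, r_4 = 2.25, cx_5 = 11.75, cy_5 = 7.5, cz_5 = 0.25, h_5 = 8.75, cx_6 = 10.5, cy_6 = 16.25, r_6 = 3.25, cx_7 = 13, cy_7 = 8.5, cz_7 = 7, r_7 = 3.25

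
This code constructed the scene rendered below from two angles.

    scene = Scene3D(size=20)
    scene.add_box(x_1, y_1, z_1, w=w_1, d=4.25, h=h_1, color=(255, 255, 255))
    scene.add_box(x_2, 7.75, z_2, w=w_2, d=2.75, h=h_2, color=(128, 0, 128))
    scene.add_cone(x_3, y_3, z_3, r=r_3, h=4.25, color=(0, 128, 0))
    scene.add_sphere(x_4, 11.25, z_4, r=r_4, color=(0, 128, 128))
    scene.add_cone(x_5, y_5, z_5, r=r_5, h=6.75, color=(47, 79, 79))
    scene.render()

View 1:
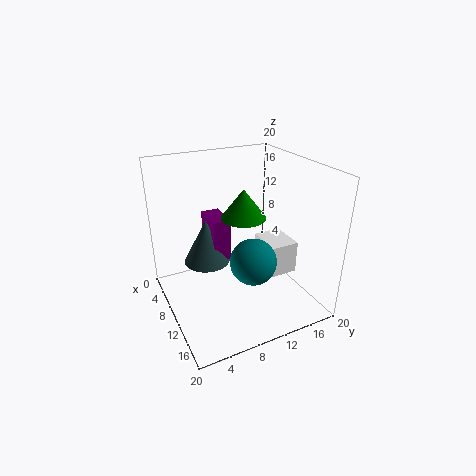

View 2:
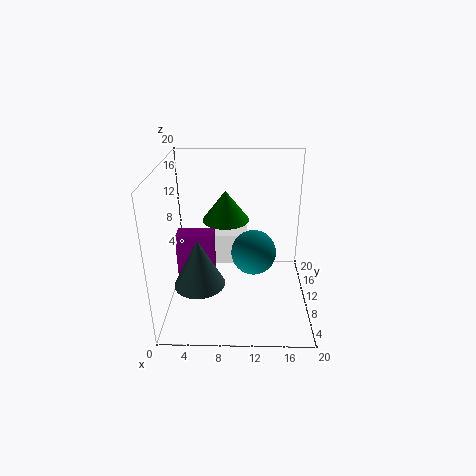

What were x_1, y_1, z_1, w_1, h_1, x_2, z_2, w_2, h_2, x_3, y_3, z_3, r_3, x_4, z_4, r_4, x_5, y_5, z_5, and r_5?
x_1 = 5.75, y_1 = 15.25, z_1 = 2.5, w_1 = 5.5, h_1 = 5, x_2 = 1.75, z_2 = 4.75, w_2 = 5, h_2 = 6.5, x_3 = 8.25, y_3 = 11.75, z_3 = 12, r_3 = 3.25, x_4 = 12.25, z_4 = 7, r_4 = 3.25, x_5 = 4.75, y_5 = 7.25, z_5 = 4.25, r_5 = 3.5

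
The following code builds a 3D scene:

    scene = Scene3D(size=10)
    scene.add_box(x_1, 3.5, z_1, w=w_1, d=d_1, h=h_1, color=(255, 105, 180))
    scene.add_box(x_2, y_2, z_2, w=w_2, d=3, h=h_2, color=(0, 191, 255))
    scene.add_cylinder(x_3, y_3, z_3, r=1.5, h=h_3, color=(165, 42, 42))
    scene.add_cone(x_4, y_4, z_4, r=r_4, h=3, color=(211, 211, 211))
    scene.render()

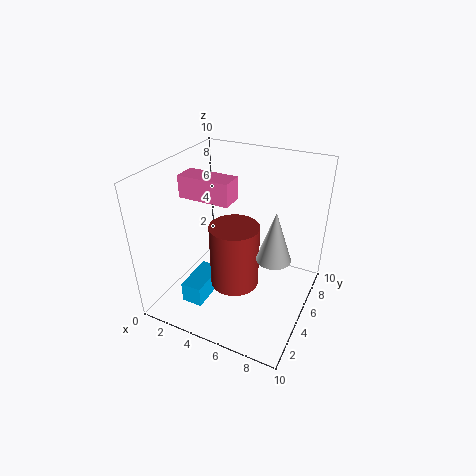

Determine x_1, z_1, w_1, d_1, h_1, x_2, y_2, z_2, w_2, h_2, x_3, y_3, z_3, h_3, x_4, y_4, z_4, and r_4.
x_1 = 1.5; z_1 = 8; w_1 = 3.5; d_1 = 1.5; h_1 = 1.5; x_2 = 2; y_2 = 2; z_2 = 0.5; w_2 = 1.5; h_2 = 1.5; x_3 = 6; y_3 = 2.5; z_3 = 3.5; h_3 = 4; x_4 = 8.5; y_4 = 2.5; z_4 = 6; r_4 = 1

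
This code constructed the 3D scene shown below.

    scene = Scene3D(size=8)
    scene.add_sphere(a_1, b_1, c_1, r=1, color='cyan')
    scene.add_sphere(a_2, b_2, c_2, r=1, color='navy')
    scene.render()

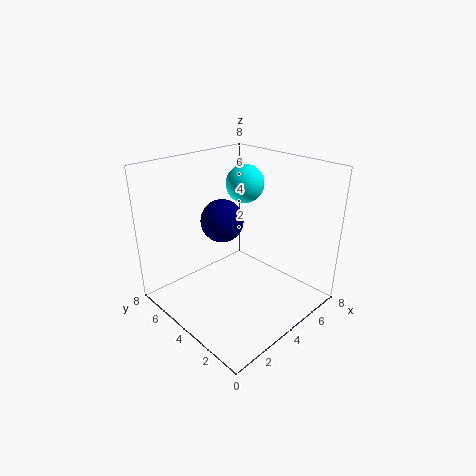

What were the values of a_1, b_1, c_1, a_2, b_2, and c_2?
a_1 = 4.5
b_1 = 4
c_1 = 7
a_2 = 2
b_2 = 3
c_2 = 6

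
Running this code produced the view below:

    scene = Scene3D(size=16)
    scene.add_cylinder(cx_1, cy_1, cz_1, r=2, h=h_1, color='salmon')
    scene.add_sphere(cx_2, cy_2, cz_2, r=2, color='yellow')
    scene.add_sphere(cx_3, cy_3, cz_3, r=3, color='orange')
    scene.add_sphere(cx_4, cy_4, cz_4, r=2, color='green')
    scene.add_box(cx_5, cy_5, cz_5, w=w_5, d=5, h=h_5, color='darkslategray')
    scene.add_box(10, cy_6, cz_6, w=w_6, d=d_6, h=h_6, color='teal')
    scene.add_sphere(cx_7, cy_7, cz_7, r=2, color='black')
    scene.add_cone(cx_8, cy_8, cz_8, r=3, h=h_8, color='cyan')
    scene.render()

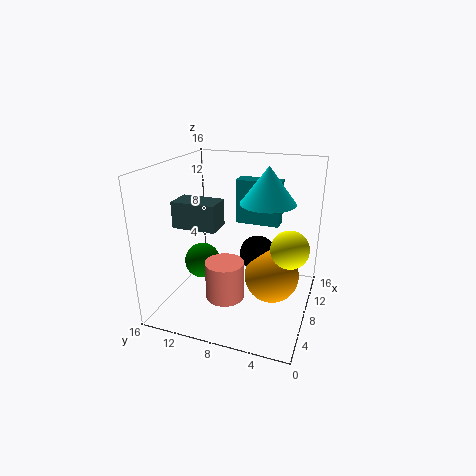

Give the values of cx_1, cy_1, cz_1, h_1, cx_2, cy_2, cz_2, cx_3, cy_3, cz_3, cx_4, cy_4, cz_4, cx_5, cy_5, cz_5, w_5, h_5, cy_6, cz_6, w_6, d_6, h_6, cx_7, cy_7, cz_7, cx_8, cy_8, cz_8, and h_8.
cx_1 = 4, cy_1 = 8, cz_1 = 3, h_1 = 4, cx_2 = 7, cy_2 = 2, cz_2 = 8, cx_3 = 8, cy_3 = 4, cz_3 = 4, cx_4 = 7, cy_4 = 12, cz_4 = 5, cx_5 = 6, cy_5 = 10, cz_5 = 9, w_5 = 3, h_5 = 3, cy_6 = 4, cz_6 = 9, w_6 = 2, d_6 = 5, h_6 = 5, cx_7 = 9, cy_7 = 6, cz_7 = 6, cx_8 = 9, cy_8 = 5, cz_8 = 12, h_8 = 4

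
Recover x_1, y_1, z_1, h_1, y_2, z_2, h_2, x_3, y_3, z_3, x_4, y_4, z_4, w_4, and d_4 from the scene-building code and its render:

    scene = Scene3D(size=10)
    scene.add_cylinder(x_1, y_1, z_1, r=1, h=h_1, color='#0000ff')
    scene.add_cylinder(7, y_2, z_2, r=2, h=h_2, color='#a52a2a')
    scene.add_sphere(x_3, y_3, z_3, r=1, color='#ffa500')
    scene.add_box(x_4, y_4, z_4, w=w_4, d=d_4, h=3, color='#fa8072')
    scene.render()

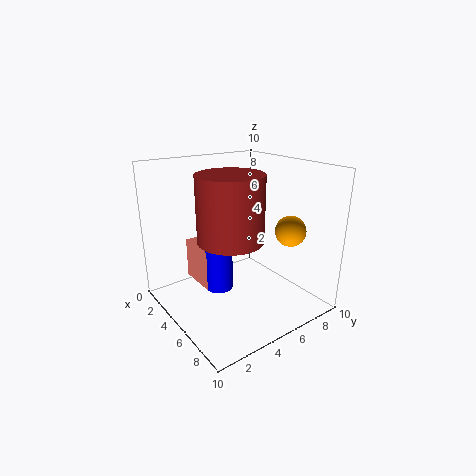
x_1 = 4
y_1 = 4
z_1 = 1
h_1 = 4
y_2 = 3
z_2 = 6
h_2 = 4
x_3 = 8
y_3 = 7
z_3 = 6
x_4 = 1
y_4 = 3
z_4 = 1
w_4 = 3
d_4 = 2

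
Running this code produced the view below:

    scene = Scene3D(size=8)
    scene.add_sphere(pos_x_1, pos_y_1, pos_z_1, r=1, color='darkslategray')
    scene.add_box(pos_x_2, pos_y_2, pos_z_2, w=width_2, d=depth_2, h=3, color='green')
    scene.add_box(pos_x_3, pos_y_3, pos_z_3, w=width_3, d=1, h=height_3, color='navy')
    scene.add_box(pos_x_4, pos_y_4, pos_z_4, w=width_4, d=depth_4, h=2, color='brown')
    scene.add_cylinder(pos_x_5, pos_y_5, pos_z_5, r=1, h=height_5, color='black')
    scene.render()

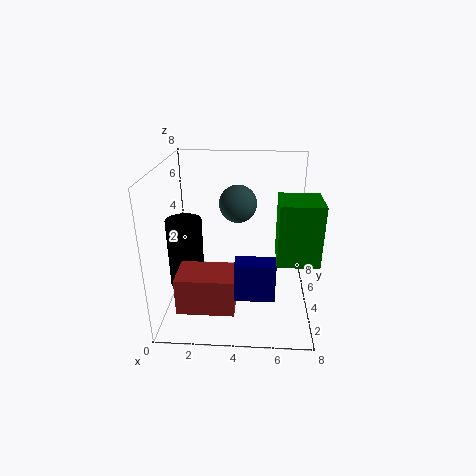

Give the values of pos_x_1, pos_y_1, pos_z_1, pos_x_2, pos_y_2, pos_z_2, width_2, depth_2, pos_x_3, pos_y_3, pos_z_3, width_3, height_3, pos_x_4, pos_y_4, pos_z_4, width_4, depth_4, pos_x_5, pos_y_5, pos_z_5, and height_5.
pos_x_1 = 4, pos_y_1 = 4, pos_z_1 = 6, pos_x_2 = 6, pos_y_2 = 1, pos_z_2 = 4, width_2 = 2, depth_2 = 2, pos_x_3 = 4, pos_y_3 = 1, pos_z_3 = 2, width_3 = 2, height_3 = 2, pos_x_4 = 1, pos_y_4 = 1, pos_z_4 = 1, width_4 = 3, depth_4 = 2, pos_x_5 = 1, pos_y_5 = 4, pos_z_5 = 1, height_5 = 4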